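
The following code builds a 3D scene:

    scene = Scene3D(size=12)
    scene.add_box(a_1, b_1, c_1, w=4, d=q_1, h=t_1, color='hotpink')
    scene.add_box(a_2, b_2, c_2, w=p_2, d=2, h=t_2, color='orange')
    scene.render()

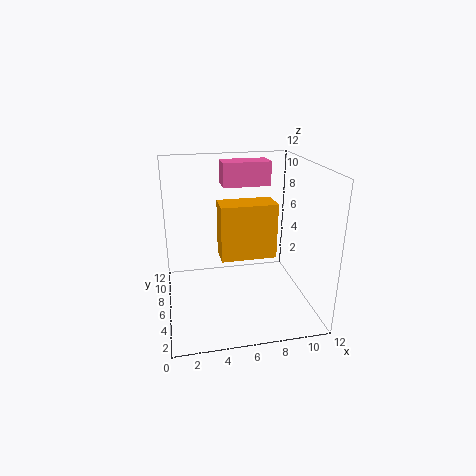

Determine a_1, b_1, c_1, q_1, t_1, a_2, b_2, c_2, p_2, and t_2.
a_1 = 5; b_1 = 7; c_1 = 10; q_1 = 2; t_1 = 2; a_2 = 4; b_2 = 2; c_2 = 6; p_2 = 4; t_2 = 4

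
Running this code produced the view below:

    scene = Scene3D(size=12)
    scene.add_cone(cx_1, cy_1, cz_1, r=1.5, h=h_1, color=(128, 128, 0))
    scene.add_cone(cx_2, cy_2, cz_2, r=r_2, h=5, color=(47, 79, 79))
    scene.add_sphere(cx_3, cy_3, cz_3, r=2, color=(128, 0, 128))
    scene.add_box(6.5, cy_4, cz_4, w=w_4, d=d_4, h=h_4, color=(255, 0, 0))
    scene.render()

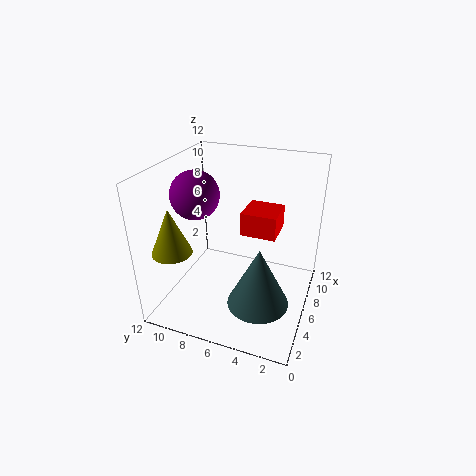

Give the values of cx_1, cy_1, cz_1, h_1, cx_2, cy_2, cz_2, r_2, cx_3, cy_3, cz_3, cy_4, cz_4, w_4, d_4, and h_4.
cx_1 = 1.5, cy_1 = 9.5, cz_1 = 6.5, h_1 = 3.5, cx_2 = 4, cy_2 = 3.5, cz_2 = 1.5, r_2 = 2.5, cx_3 = 5.5, cy_3 = 9.5, cz_3 = 9.5, cy_4 = 3, cz_4 = 6, w_4 = 3, d_4 = 3, h_4 = 2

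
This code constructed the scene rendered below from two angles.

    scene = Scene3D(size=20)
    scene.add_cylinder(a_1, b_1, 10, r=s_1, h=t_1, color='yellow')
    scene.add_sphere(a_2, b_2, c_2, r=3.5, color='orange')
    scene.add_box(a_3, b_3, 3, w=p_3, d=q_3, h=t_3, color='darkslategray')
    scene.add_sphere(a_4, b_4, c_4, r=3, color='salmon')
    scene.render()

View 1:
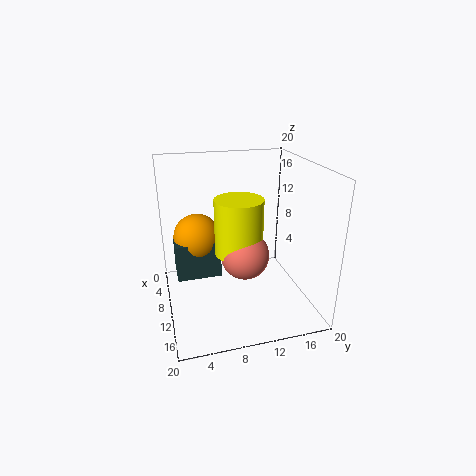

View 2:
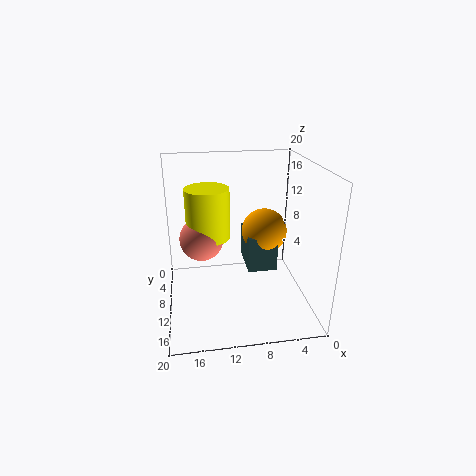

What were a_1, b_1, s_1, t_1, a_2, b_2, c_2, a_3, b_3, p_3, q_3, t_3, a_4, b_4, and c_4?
a_1 = 14, b_1 = 9, s_1 = 3, t_1 = 7, a_2 = 5, b_2 = 5, c_2 = 8.5, a_3 = 3.5, b_3 = 1.5, p_3 = 4.5, q_3 = 6.5, t_3 = 5.5, a_4 = 15, b_4 = 9.5, c_4 = 10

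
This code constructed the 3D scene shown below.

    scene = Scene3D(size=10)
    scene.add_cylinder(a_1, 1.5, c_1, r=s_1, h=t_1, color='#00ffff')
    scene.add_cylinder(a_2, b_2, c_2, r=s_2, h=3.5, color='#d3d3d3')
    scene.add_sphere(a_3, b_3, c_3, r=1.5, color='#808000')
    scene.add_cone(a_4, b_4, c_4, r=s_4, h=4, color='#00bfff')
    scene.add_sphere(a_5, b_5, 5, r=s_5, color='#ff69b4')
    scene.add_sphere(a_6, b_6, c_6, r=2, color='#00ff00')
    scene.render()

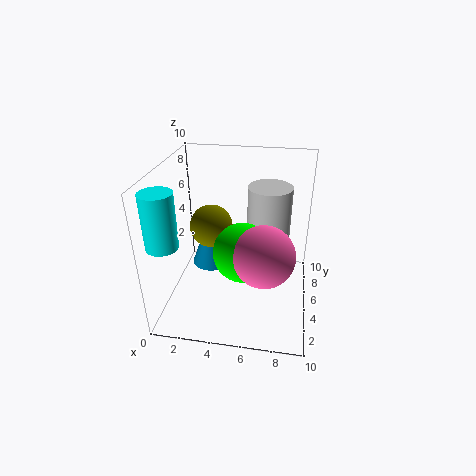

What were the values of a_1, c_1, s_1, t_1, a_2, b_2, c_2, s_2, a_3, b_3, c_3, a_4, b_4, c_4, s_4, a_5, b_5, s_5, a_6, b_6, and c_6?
a_1 = 1; c_1 = 6; s_1 = 1; t_1 = 3.5; a_2 = 7; b_2 = 6; c_2 = 5; s_2 = 1.5; a_3 = 3; b_3 = 5.5; c_3 = 5.5; a_4 = 2.5; b_4 = 7; c_4 = 1.5; s_4 = 1.5; a_5 = 7; b_5 = 3; s_5 = 2; a_6 = 5.5; b_6 = 4; c_6 = 4.5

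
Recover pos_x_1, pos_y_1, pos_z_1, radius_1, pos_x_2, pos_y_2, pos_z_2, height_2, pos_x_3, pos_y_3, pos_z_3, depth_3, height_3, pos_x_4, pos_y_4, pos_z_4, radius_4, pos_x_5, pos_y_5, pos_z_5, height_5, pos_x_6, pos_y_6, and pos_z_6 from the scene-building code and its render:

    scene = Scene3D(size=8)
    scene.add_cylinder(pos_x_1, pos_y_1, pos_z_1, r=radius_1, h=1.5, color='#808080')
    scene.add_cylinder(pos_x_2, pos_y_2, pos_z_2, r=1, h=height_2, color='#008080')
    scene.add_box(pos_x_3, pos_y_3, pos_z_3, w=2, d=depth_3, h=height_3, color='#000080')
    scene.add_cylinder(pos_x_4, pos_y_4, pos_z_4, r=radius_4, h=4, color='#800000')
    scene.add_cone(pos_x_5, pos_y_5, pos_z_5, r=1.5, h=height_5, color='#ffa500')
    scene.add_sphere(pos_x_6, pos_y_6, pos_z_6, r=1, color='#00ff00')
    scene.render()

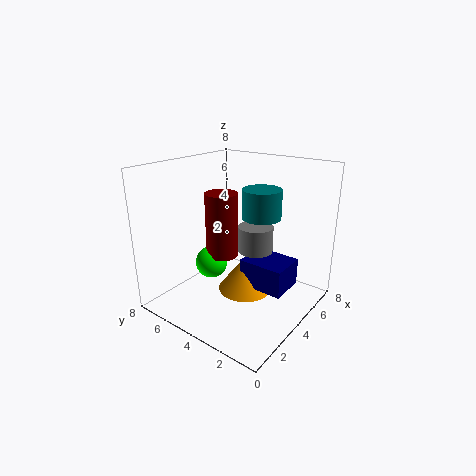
pos_x_1 = 5
pos_y_1 = 3.5
pos_z_1 = 3
radius_1 = 1
pos_x_2 = 4
pos_y_2 = 2.5
pos_z_2 = 5.5
height_2 = 1.5
pos_x_3 = 3.5
pos_y_3 = 1
pos_z_3 = 1.5
depth_3 = 2.5
height_3 = 1.5
pos_x_4 = 5
pos_y_4 = 6
pos_z_4 = 2
radius_4 = 1
pos_x_5 = 4
pos_y_5 = 3.5
pos_z_5 = 1
height_5 = 2
pos_x_6 = 4.5
pos_y_6 = 6.5
pos_z_6 = 1.5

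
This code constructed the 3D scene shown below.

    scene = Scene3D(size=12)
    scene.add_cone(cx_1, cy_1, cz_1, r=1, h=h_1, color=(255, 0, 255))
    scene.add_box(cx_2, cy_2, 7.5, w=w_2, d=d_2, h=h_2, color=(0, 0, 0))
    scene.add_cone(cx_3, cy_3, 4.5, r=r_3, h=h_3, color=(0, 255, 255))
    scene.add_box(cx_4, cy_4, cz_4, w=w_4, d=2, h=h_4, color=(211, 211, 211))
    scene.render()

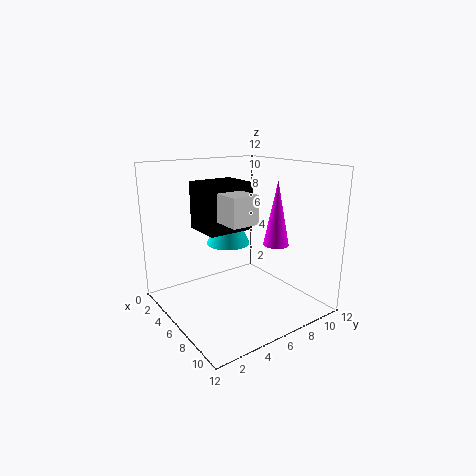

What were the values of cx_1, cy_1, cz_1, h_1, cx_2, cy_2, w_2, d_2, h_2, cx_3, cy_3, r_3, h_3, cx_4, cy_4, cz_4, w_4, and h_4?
cx_1 = 9; cy_1 = 7.5; cz_1 = 6; h_1 = 5; cx_2 = 5.5; cy_2 = 2; w_2 = 3; d_2 = 3.5; h_2 = 3.5; cx_3 = 3; cy_3 = 7; r_3 = 2; h_3 = 4.5; cx_4 = 7.5; cy_4 = 2.5; cz_4 = 8.5; w_4 = 3; h_4 = 2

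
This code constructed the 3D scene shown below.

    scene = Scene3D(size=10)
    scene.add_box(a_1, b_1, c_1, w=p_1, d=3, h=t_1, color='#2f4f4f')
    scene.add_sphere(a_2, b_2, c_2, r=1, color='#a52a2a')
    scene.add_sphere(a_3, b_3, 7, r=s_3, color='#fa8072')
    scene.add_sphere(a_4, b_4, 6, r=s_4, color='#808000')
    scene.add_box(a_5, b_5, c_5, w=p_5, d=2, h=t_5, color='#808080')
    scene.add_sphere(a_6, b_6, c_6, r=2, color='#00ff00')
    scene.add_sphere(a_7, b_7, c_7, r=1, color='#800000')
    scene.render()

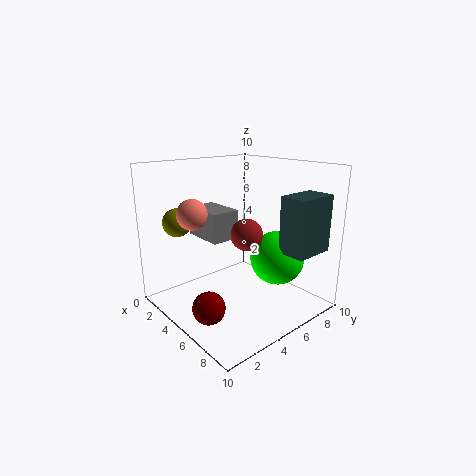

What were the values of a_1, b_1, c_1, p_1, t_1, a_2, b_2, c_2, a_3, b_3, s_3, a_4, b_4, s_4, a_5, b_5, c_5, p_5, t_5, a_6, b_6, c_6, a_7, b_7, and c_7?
a_1 = 7; b_1 = 7; c_1 = 4; p_1 = 2; t_1 = 4; a_2 = 7; b_2 = 4; c_2 = 6; a_3 = 4; b_3 = 2; s_3 = 1; a_4 = 2; b_4 = 2; s_4 = 1; a_5 = 2; b_5 = 3; c_5 = 5; p_5 = 3; t_5 = 2; a_6 = 6; b_6 = 8; c_6 = 3; a_7 = 7; b_7 = 1; c_7 = 2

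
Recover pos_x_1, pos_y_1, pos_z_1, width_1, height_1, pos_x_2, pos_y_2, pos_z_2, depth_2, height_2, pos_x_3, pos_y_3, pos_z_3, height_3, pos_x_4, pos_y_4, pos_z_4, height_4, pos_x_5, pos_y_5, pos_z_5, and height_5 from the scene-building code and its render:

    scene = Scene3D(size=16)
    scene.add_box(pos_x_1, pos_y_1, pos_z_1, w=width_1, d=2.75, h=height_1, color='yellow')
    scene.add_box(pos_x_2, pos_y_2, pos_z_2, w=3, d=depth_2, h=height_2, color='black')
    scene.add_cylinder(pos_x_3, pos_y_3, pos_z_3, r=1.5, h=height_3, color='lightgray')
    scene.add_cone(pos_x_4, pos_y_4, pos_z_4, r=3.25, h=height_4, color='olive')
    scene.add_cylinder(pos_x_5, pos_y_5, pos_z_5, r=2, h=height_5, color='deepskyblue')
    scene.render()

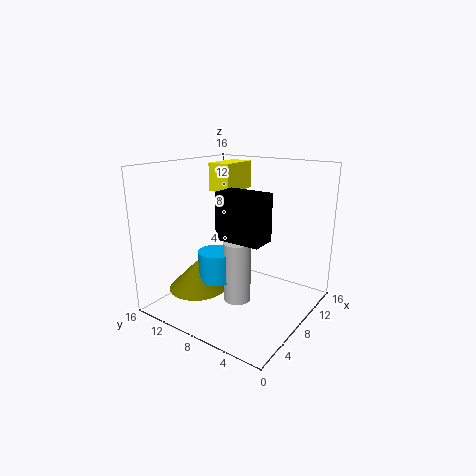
pos_x_1 = 9.25
pos_y_1 = 10.25
pos_z_1 = 12.5
width_1 = 4.75
height_1 = 3.25
pos_x_2 = 6.25
pos_y_2 = 4.5
pos_z_2 = 8
depth_2 = 5.25
height_2 = 5.25
pos_x_3 = 6.75
pos_y_3 = 7.25
pos_z_3 = 1.25
height_3 = 6.75
pos_x_4 = 5
pos_y_4 = 11.5
pos_z_4 = 2.25
height_4 = 3.25
pos_x_5 = 6
pos_y_5 = 9.5
pos_z_5 = 3.5
height_5 = 3.25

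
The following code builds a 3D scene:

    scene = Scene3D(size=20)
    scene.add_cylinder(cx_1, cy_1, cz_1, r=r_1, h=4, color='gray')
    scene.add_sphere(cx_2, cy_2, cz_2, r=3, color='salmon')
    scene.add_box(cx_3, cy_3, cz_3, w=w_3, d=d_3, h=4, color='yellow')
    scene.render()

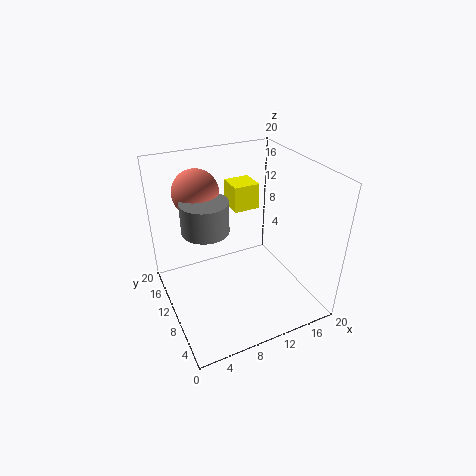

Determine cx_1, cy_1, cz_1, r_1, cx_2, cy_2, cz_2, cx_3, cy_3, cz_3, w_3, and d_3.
cx_1 = 5; cy_1 = 9; cz_1 = 13; r_1 = 3; cx_2 = 5; cy_2 = 12; cz_2 = 17; cx_3 = 12; cy_3 = 15; cz_3 = 11; w_3 = 4; d_3 = 4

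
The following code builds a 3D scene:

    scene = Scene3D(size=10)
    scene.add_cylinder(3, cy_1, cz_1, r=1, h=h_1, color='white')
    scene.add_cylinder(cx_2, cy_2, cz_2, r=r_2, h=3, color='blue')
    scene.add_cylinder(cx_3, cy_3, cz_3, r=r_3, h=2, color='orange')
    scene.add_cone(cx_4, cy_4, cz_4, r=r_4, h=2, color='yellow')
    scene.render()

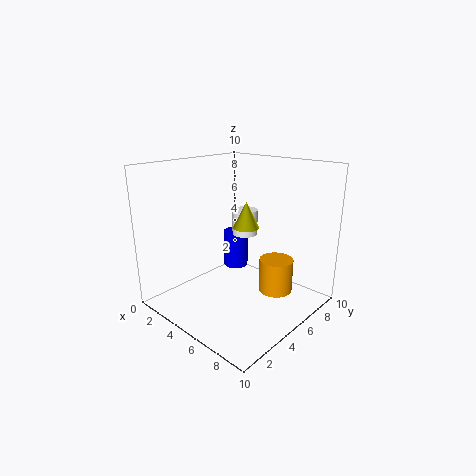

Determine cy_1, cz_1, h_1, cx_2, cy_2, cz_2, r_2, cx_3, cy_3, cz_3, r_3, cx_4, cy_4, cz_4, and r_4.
cy_1 = 8; cz_1 = 4; h_1 = 2; cx_2 = 2; cy_2 = 8; cz_2 = 1; r_2 = 1; cx_3 = 9; cy_3 = 4; cz_3 = 3; r_3 = 1; cx_4 = 4; cy_4 = 7; cz_4 = 5; r_4 = 1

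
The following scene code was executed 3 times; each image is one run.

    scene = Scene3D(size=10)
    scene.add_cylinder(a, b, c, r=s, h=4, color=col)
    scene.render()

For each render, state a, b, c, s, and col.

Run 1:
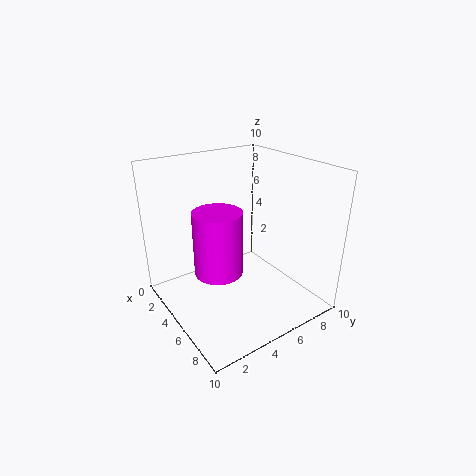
a = 6.5, b = 2.5, c = 4, s = 1.5, col = 'magenta'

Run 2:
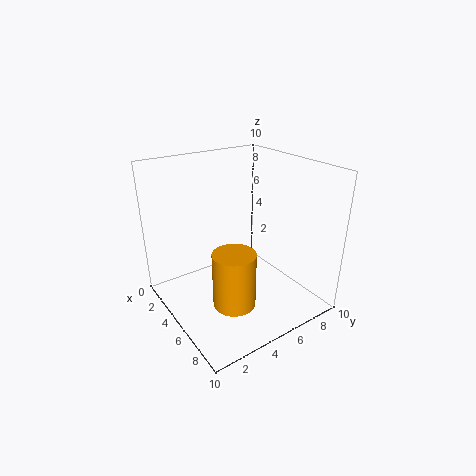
a = 6, b = 4, c = 0.5, s = 1.5, col = 'orange'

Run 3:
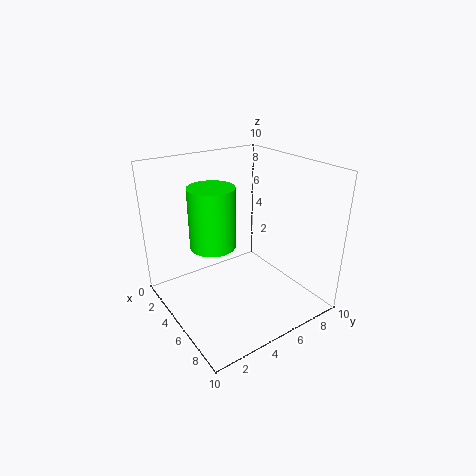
a = 5, b = 3, c = 5, s = 1.5, col = 'lime'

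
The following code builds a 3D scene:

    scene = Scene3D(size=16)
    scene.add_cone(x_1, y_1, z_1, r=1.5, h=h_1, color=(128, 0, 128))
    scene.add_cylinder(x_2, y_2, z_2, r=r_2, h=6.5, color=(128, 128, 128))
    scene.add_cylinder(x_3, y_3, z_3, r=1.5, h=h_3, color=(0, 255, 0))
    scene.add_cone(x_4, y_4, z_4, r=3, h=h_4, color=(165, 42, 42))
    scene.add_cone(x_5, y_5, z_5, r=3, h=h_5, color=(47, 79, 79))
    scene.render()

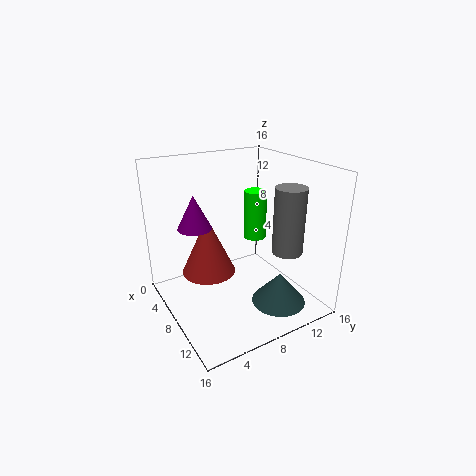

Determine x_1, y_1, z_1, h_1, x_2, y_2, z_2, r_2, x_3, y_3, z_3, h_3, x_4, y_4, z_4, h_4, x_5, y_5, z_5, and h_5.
x_1 = 11.5; y_1 = 1.5; z_1 = 12; h_1 = 3; x_2 = 14; y_2 = 10; z_2 = 8.5; r_2 = 1.5; x_3 = 2.5; y_3 = 14; z_3 = 4.5; h_3 = 6.5; x_4 = 6.5; y_4 = 5; z_4 = 4; h_4 = 6.5; x_5 = 12; y_5 = 11; z_5 = 1; h_5 = 3.5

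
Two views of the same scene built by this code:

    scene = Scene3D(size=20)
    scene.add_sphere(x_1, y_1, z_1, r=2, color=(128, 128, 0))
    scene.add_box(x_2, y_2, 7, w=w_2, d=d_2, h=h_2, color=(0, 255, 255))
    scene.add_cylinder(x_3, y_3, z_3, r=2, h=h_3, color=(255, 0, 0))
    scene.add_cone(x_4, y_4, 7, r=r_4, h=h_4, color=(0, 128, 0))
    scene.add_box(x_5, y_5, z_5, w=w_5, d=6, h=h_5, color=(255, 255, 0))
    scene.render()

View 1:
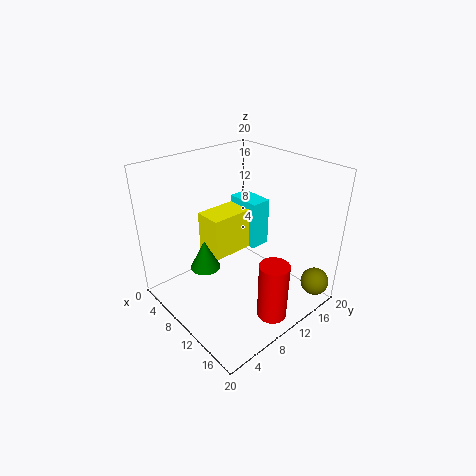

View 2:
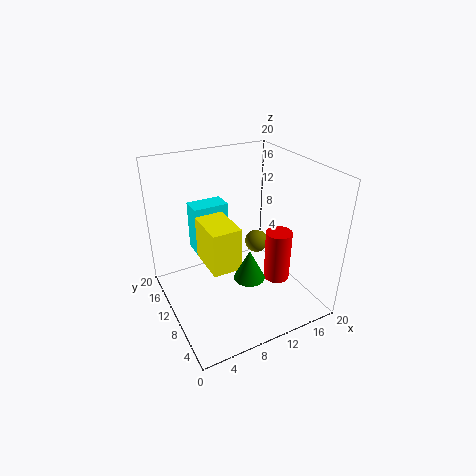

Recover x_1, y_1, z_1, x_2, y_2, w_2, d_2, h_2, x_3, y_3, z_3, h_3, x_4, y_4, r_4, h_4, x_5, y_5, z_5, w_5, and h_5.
x_1 = 18
y_1 = 18
z_1 = 3
x_2 = 5
y_2 = 13
w_2 = 5
d_2 = 3
h_2 = 7
x_3 = 17
y_3 = 10
z_3 = 1
h_3 = 8
x_4 = 9
y_4 = 5
r_4 = 2
h_4 = 4
x_5 = 5
y_5 = 7
z_5 = 7
w_5 = 4
h_5 = 6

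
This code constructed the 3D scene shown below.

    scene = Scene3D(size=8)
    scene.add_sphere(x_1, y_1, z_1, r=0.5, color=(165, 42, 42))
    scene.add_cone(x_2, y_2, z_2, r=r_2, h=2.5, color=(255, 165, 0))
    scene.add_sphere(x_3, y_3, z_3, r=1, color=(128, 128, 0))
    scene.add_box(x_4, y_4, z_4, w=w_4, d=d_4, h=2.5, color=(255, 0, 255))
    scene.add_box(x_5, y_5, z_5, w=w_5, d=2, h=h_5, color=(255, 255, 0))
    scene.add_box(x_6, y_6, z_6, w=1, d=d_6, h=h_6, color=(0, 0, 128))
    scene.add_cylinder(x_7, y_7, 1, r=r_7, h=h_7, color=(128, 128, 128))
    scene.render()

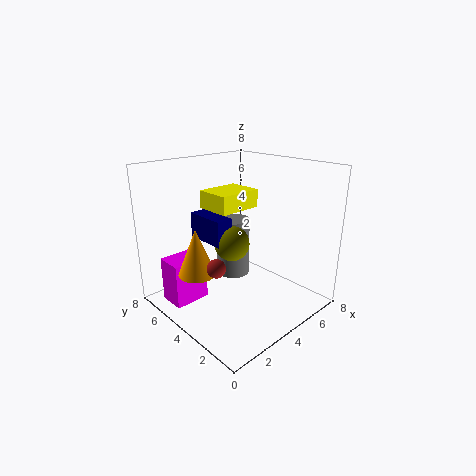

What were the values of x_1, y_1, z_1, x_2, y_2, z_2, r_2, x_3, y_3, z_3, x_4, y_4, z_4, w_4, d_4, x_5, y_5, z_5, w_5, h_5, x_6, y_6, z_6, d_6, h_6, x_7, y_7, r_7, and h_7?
x_1 = 2; y_1 = 3.5; z_1 = 3; x_2 = 1.5; y_2 = 4.5; z_2 = 2.5; r_2 = 1; x_3 = 4; y_3 = 4.5; z_3 = 3.5; x_4 = 0.5; y_4 = 5; z_4 = 0.5; w_4 = 2; d_4 = 1.5; x_5 = 3; y_5 = 4; z_5 = 5.5; w_5 = 2.5; h_5 = 1; x_6 = 3; y_6 = 4.5; z_6 = 3.5; d_6 = 2.5; h_6 = 1.5; x_7 = 5; y_7 = 5.5; r_7 = 1; h_7 = 3.5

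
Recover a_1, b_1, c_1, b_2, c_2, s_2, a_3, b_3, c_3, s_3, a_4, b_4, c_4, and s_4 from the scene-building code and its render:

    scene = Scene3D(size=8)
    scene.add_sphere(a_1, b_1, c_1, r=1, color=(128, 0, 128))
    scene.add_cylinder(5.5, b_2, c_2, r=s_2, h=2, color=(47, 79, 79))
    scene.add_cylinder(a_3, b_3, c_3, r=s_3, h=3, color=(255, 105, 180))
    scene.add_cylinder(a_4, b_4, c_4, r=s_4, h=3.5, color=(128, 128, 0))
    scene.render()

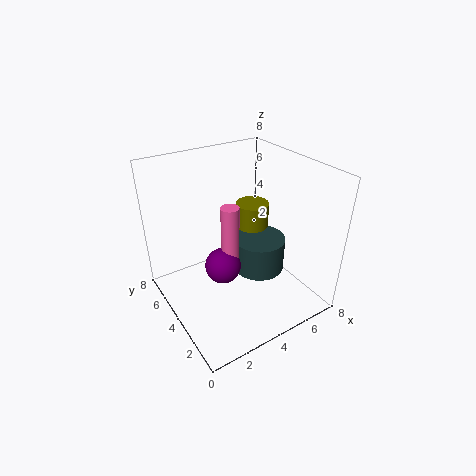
a_1 = 3, b_1 = 4, c_1 = 2.5, b_2 = 4, c_2 = 1.5, s_2 = 1.5, a_3 = 3.5, b_3 = 4, c_3 = 3, s_3 = 0.5, a_4 = 6, b_4 = 5.5, c_4 = 1.5, s_4 = 1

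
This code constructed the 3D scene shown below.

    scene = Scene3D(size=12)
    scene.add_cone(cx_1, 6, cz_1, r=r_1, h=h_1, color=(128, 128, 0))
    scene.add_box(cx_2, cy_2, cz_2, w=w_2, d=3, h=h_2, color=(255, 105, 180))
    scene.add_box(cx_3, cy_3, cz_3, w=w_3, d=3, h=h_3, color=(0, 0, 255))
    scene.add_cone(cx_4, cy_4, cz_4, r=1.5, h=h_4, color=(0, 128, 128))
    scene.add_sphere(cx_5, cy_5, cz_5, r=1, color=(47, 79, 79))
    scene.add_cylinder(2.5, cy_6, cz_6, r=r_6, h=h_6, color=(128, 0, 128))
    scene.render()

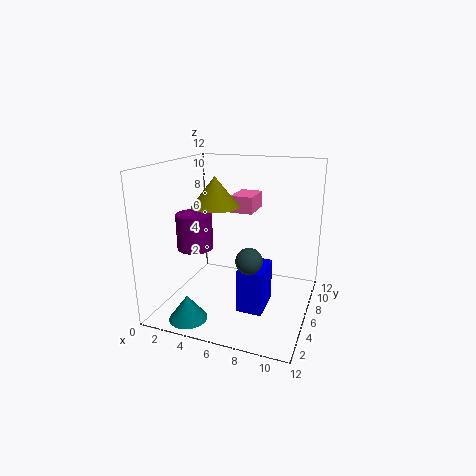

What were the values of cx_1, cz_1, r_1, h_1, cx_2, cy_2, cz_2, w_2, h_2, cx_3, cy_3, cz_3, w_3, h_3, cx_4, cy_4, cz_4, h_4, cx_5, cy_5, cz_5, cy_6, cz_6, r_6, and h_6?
cx_1 = 4; cz_1 = 8.5; r_1 = 2; h_1 = 2.5; cx_2 = 4.5; cy_2 = 8; cz_2 = 7.5; w_2 = 2; h_2 = 1.5; cx_3 = 7; cy_3 = 3; cz_3 = 1; w_3 = 2; h_3 = 3.5; cx_4 = 3.5; cy_4 = 1.5; cz_4 = 0.5; h_4 = 2; cx_5 = 8; cy_5 = 3; cz_5 = 5.5; cy_6 = 5; cz_6 = 5; r_6 = 1.5; h_6 = 3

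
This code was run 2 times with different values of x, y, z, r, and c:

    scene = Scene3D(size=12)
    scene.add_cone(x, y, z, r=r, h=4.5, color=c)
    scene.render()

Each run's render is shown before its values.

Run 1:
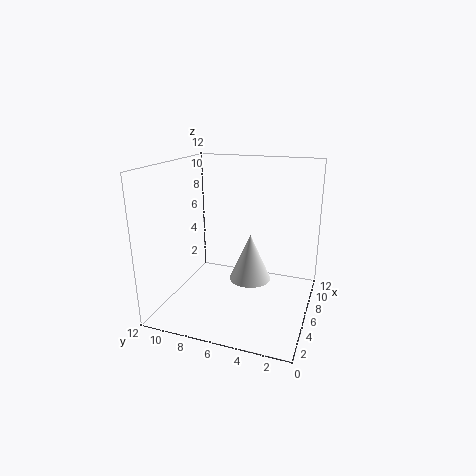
x = 9.5
y = 6
z = 0.5
r = 2
c = 'white'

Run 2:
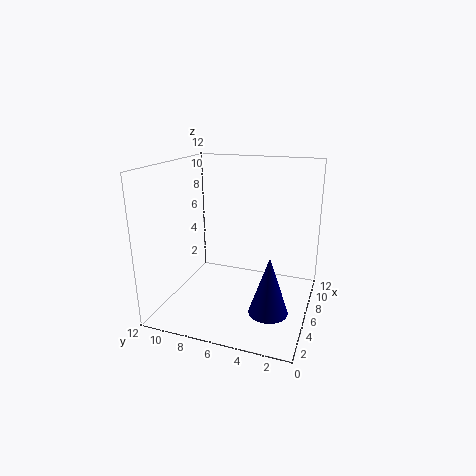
x = 3
y = 2.5
z = 1.5
r = 1.5
c = 'navy'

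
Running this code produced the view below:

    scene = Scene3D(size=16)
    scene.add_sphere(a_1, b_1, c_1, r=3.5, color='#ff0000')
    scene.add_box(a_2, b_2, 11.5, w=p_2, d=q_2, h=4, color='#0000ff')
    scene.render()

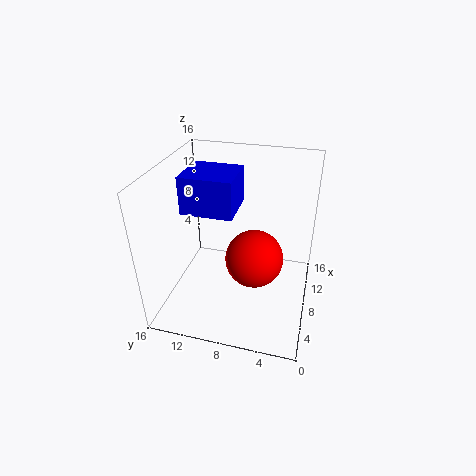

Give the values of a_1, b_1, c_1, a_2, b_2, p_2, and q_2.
a_1 = 10; b_1 = 6.5; c_1 = 4; a_2 = 5.5; b_2 = 8; p_2 = 5; q_2 = 5.5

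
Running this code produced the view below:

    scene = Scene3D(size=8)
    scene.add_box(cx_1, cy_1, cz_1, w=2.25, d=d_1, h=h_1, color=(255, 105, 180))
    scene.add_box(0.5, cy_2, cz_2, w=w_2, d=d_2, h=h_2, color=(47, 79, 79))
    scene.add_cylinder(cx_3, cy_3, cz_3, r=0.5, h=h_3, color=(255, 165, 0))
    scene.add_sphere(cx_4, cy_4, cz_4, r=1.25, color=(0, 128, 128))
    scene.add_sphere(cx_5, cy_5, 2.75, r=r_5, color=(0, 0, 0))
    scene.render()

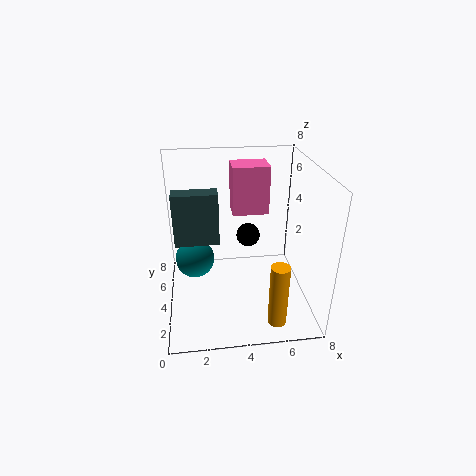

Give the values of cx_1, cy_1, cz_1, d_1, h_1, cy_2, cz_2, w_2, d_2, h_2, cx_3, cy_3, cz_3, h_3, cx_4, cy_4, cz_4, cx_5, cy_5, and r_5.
cx_1 = 4, cy_1 = 6.25, cz_1 = 4.25, d_1 = 1.75, h_1 = 3, cy_2 = 4.25, cz_2 = 3.5, w_2 = 2.5, d_2 = 1, h_2 = 3, cx_3 = 5.75, cy_3 = 1.25, cz_3 = 0.25, h_3 = 3.5, cx_4 = 1.5, cy_4 = 6.5, cz_4 = 1.25, cx_5 = 5, cy_5 = 6.5, r_5 = 0.75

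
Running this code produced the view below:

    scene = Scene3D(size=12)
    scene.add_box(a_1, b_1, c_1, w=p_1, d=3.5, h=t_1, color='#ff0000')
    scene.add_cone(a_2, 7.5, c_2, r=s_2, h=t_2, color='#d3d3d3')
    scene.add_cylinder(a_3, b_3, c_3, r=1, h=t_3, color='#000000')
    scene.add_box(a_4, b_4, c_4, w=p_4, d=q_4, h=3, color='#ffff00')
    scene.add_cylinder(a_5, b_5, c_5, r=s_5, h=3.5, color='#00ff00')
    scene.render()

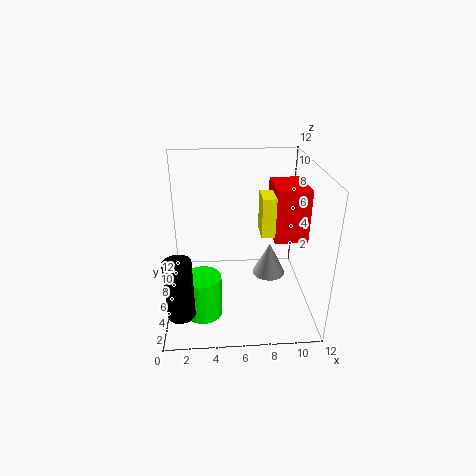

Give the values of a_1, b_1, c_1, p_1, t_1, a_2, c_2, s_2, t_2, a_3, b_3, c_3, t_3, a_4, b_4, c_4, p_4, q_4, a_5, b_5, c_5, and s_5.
a_1 = 8.5; b_1 = 3; c_1 = 7; p_1 = 2.5; t_1 = 4; a_2 = 9; c_2 = 1.5; s_2 = 1.5; t_2 = 3; a_3 = 1.5; b_3 = 1; c_3 = 2.5; t_3 = 4.5; a_4 = 7.5; b_4 = 3; c_4 = 7.5; p_4 = 2; q_4 = 2; a_5 = 3; b_5 = 3.5; c_5 = 0.5; s_5 = 1.5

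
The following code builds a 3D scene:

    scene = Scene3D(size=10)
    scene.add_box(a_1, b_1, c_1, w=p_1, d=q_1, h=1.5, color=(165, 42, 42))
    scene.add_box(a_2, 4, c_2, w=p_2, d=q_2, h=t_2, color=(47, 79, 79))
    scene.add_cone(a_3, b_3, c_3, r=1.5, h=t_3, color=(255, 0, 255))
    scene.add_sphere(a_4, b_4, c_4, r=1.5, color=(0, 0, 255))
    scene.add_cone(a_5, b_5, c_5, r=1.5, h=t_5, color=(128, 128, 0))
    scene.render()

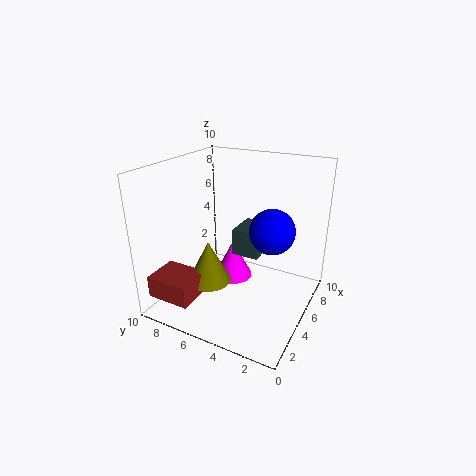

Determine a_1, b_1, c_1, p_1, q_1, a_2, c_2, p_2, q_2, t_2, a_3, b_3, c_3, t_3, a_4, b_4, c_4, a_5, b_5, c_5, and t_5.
a_1 = 0.5
b_1 = 6.5
c_1 = 1.5
p_1 = 2.5
q_1 = 3
a_2 = 6
c_2 = 3
p_2 = 2.5
q_2 = 2
t_2 = 2
a_3 = 7
b_3 = 6.5
c_3 = 0.5
t_3 = 3
a_4 = 5
b_4 = 2.5
c_4 = 6
a_5 = 3.5
b_5 = 6.5
c_5 = 2
t_5 = 3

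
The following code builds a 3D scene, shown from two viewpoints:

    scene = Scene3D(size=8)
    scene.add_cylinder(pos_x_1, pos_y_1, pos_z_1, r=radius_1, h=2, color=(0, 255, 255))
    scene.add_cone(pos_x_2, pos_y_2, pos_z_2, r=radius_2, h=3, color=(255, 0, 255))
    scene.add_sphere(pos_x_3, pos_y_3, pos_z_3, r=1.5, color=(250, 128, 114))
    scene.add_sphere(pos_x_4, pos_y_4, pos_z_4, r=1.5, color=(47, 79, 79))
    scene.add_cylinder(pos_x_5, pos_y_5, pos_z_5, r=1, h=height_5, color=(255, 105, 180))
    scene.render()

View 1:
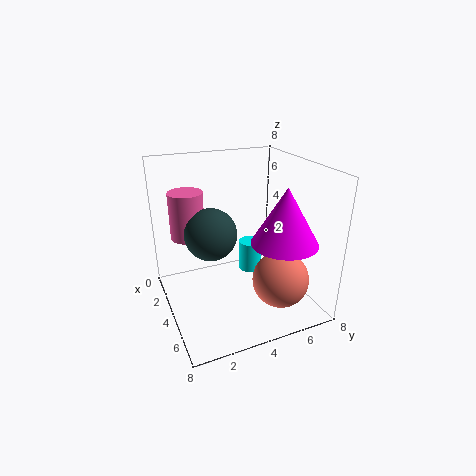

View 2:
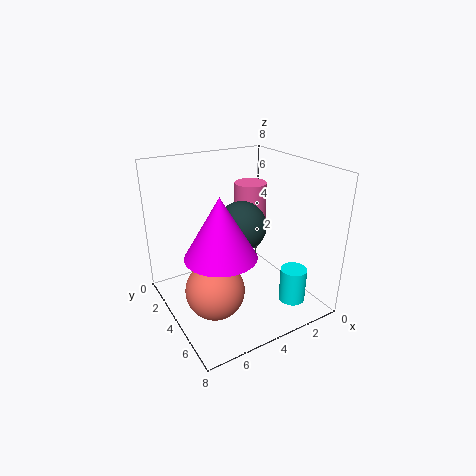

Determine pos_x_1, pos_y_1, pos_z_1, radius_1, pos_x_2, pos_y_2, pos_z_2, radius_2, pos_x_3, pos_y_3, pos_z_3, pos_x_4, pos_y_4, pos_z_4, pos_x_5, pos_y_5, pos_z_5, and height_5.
pos_x_1 = 1.5
pos_y_1 = 6
pos_z_1 = 0.25
radius_1 = 0.75
pos_x_2 = 6
pos_y_2 = 5.75
pos_z_2 = 4.25
radius_2 = 1.75
pos_x_3 = 6.25
pos_y_3 = 5.5
pos_z_3 = 2.25
pos_x_4 = 3
pos_y_4 = 2.75
pos_z_4 = 4
pos_x_5 = 1.75
pos_y_5 = 1.75
pos_z_5 = 3.5
height_5 = 2.75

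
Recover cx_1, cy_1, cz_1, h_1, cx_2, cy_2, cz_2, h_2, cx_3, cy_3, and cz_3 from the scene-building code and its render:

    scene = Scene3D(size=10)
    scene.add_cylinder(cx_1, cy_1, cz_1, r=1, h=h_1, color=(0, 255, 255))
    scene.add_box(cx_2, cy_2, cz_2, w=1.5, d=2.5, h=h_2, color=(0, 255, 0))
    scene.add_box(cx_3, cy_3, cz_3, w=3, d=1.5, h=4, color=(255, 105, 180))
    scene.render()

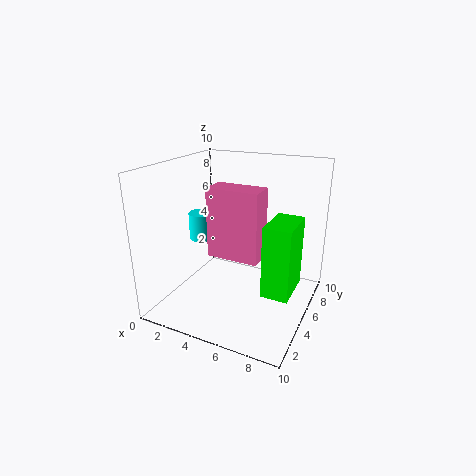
cx_1 = 1.5, cy_1 = 6, cz_1 = 4, h_1 = 2, cx_2 = 8.5, cy_2 = 0.5, cz_2 = 4, h_2 = 4, cx_3 = 5, cy_3 = 1, cz_3 = 5.5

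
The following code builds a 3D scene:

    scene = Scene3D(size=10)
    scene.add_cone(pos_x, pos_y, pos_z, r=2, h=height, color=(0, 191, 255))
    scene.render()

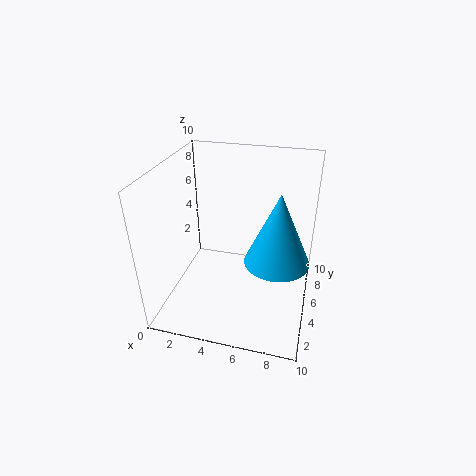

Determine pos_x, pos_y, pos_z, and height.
pos_x = 8; pos_y = 3; pos_z = 5; height = 4.5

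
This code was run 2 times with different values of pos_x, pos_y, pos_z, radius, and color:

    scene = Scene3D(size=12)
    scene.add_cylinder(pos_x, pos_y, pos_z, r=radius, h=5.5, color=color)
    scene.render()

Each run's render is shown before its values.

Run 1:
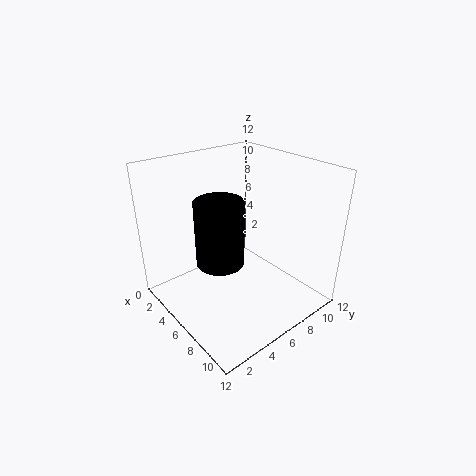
pos_x = 5.5, pos_y = 4.5, pos_z = 4, radius = 2, color = 'black'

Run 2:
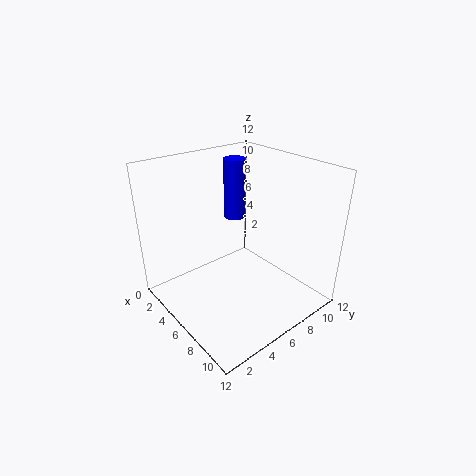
pos_x = 2.5, pos_y = 8.5, pos_z = 6, radius = 1, color = 'blue'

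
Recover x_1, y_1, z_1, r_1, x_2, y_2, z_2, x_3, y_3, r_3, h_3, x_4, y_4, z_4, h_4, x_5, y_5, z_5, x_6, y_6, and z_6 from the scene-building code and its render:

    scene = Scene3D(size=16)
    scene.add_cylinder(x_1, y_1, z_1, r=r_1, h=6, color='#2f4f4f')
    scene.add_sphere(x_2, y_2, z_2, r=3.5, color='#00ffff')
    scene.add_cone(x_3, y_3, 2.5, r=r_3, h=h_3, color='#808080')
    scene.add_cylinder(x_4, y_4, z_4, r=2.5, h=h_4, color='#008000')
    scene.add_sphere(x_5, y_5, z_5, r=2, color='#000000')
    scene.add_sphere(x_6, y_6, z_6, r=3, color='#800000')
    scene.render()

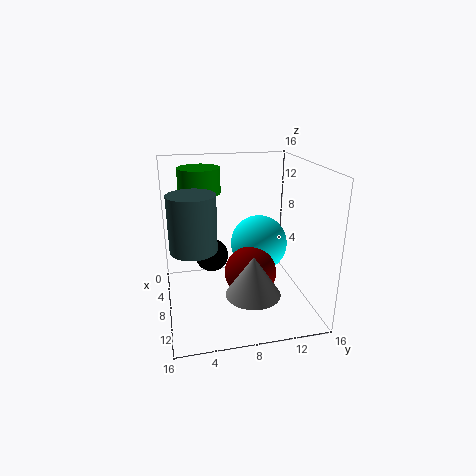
x_1 = 9
y_1 = 3
z_1 = 7.5
r_1 = 2.5
x_2 = 4.5
y_2 = 11.5
z_2 = 5.5
x_3 = 11
y_3 = 9
r_3 = 3
h_3 = 4.5
x_4 = 3
y_4 = 4.5
z_4 = 12
h_4 = 3
x_5 = 4.5
y_5 = 5.5
z_5 = 4.5
x_6 = 8
y_6 = 9.5
z_6 = 3.5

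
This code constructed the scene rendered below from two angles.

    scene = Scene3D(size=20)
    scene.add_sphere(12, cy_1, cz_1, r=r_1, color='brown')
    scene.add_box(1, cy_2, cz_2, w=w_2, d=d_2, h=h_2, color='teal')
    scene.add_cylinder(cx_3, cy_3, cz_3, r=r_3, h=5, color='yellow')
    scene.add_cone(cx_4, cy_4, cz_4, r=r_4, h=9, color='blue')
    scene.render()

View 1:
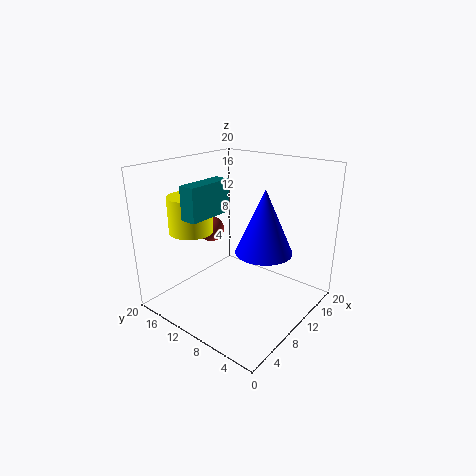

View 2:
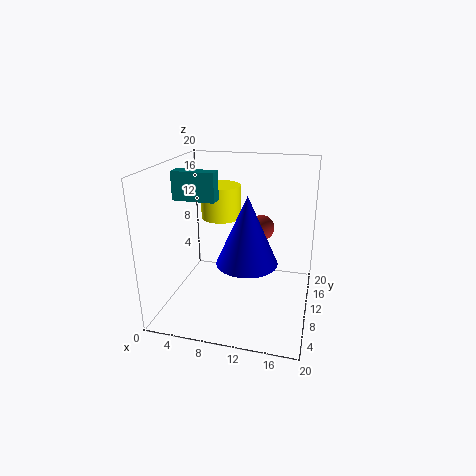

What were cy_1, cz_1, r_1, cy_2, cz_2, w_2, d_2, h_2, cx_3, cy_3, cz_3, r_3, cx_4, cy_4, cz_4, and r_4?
cy_1 = 17; cz_1 = 9; r_1 = 2; cy_2 = 9; cz_2 = 15; w_2 = 6; d_2 = 2; h_2 = 4; cx_3 = 6; cy_3 = 15; cz_3 = 11; r_3 = 3; cx_4 = 12; cy_4 = 7; cz_4 = 8; r_4 = 4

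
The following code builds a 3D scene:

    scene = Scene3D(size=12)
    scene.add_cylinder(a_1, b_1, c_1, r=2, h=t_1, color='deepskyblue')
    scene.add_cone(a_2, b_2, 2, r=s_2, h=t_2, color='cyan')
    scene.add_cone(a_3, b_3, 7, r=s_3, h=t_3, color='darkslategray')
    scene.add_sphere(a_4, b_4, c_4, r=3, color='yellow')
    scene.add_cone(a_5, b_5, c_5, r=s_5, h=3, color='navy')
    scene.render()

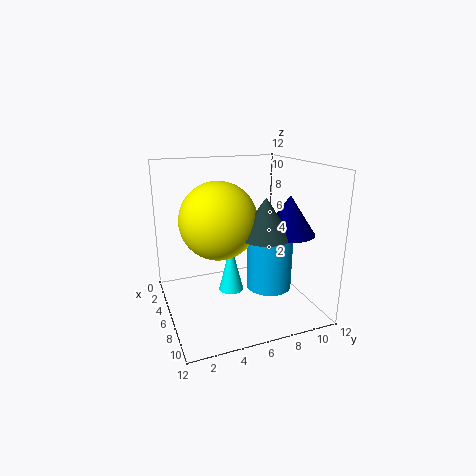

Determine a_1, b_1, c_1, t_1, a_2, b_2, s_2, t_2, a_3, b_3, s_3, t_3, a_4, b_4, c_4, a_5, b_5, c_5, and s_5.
a_1 = 6; b_1 = 9; c_1 = 1; t_1 = 6; a_2 = 7; b_2 = 5; s_2 = 1; t_2 = 4; a_3 = 9; b_3 = 7; s_3 = 2; t_3 = 3; a_4 = 7; b_4 = 4; c_4 = 8; a_5 = 9; b_5 = 9; c_5 = 7; s_5 = 2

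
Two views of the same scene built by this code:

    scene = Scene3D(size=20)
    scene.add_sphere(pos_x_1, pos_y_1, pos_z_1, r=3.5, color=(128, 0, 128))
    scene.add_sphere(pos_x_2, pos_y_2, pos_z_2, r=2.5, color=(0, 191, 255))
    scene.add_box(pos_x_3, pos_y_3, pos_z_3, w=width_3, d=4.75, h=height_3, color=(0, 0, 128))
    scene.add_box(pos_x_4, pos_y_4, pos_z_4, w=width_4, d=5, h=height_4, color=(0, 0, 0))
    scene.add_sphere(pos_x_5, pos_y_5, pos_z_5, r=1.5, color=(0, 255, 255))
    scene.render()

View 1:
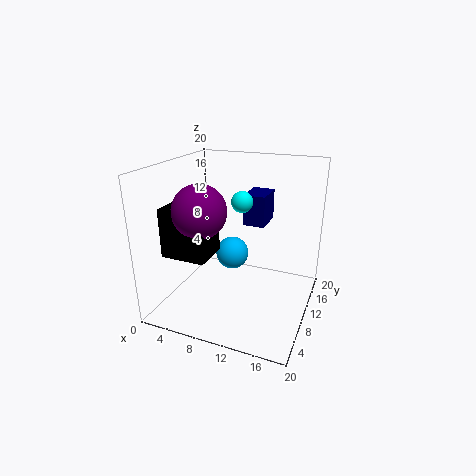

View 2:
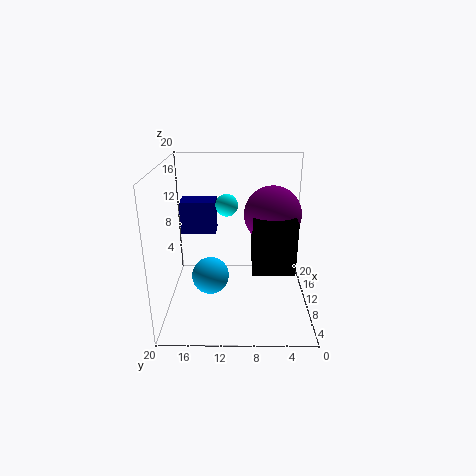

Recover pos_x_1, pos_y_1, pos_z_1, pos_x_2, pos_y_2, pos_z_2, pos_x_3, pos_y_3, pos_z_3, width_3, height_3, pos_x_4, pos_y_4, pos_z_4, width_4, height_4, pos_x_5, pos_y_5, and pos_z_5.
pos_x_1 = 6.5
pos_y_1 = 5.75
pos_z_1 = 14.75
pos_x_2 = 7.5
pos_y_2 = 13.75
pos_z_2 = 5.5
pos_x_3 = 9.5
pos_y_3 = 13
pos_z_3 = 10.75
width_3 = 3.25
height_3 = 4.5
pos_x_4 = 2
pos_y_4 = 3.25
pos_z_4 = 8.75
width_4 = 6
height_4 = 6.5
pos_x_5 = 10
pos_y_5 = 11.5
pos_z_5 = 14.75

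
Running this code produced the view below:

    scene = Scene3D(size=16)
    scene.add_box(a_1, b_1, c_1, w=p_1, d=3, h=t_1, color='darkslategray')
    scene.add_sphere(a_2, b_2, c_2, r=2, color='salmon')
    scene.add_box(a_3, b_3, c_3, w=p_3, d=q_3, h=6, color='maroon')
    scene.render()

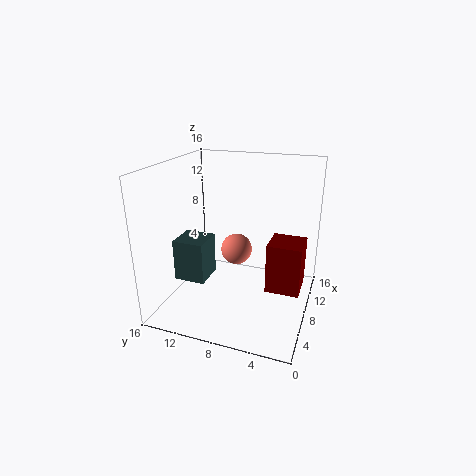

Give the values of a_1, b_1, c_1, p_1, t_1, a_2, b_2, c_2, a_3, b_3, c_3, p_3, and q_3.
a_1 = 1; b_1 = 9; c_1 = 6; p_1 = 3; t_1 = 4; a_2 = 13; b_2 = 10; c_2 = 4; a_3 = 9; b_3 = 1; c_3 = 1; p_3 = 4; q_3 = 4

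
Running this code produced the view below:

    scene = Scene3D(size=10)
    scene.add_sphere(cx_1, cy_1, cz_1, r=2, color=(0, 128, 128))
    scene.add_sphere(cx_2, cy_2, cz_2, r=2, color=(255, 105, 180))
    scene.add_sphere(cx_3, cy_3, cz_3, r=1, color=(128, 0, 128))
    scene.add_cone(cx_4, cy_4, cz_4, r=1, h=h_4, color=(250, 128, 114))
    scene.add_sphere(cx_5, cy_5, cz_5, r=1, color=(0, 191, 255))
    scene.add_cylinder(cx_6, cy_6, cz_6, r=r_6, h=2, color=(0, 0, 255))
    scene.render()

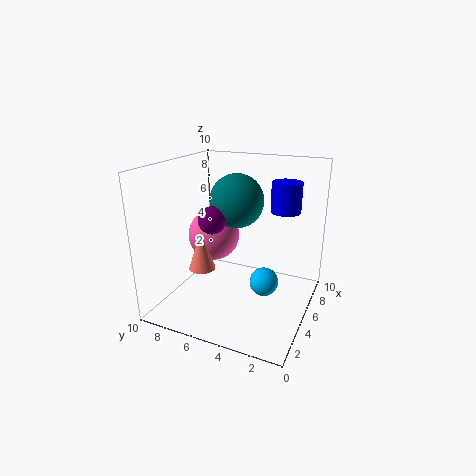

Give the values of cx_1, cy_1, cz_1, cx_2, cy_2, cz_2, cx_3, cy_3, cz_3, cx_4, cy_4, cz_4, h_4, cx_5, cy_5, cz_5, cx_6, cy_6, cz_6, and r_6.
cx_1 = 7
cy_1 = 6
cz_1 = 7
cx_2 = 7
cy_2 = 8
cz_2 = 4
cx_3 = 5
cy_3 = 7
cz_3 = 6
cx_4 = 5
cy_4 = 8
cz_4 = 2
h_4 = 3
cx_5 = 5
cy_5 = 3
cz_5 = 2
cx_6 = 6
cy_6 = 2
cz_6 = 7
r_6 = 1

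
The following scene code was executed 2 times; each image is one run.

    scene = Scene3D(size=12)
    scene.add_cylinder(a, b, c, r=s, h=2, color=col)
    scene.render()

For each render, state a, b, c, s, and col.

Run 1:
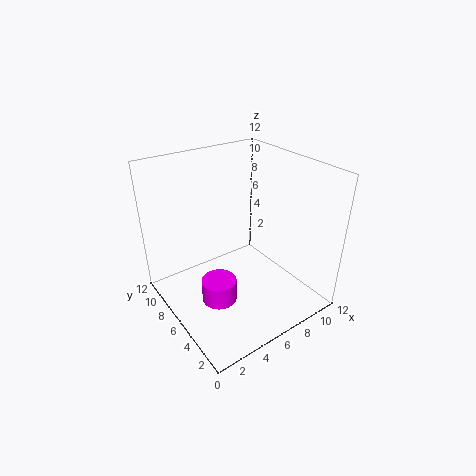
a = 4
b = 6
c = 0.5
s = 1.5
col = 'magenta'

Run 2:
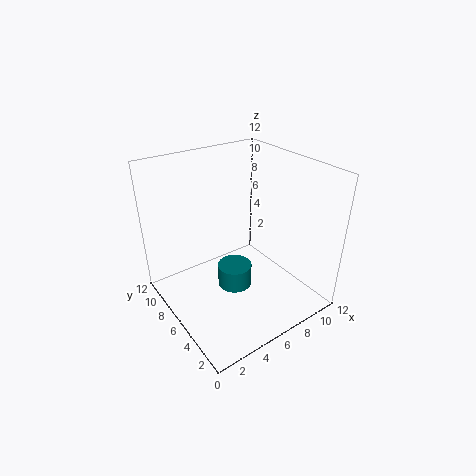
a = 6
b = 6.5
c = 1
s = 1.5
col = 'teal'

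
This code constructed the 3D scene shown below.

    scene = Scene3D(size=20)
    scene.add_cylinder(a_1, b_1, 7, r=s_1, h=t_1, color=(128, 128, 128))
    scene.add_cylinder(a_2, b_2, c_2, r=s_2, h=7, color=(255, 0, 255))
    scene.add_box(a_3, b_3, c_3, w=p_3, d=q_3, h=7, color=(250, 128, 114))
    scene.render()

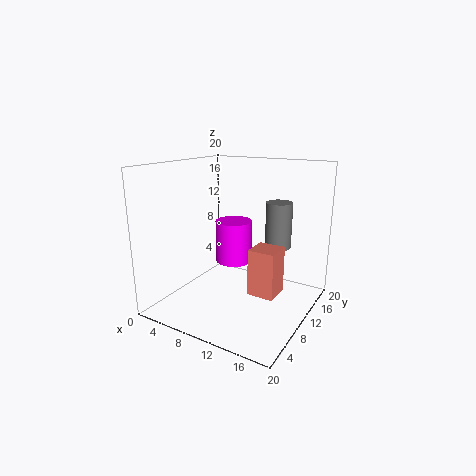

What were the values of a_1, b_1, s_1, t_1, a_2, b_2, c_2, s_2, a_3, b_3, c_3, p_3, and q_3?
a_1 = 13
b_1 = 17
s_1 = 2
t_1 = 7
a_2 = 5
b_2 = 17
c_2 = 3
s_2 = 3
a_3 = 11
b_3 = 11
c_3 = 1
p_3 = 4
q_3 = 4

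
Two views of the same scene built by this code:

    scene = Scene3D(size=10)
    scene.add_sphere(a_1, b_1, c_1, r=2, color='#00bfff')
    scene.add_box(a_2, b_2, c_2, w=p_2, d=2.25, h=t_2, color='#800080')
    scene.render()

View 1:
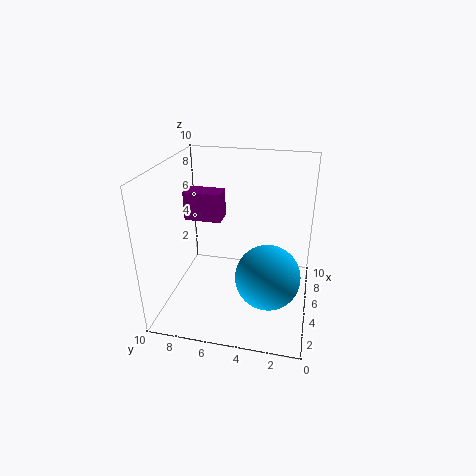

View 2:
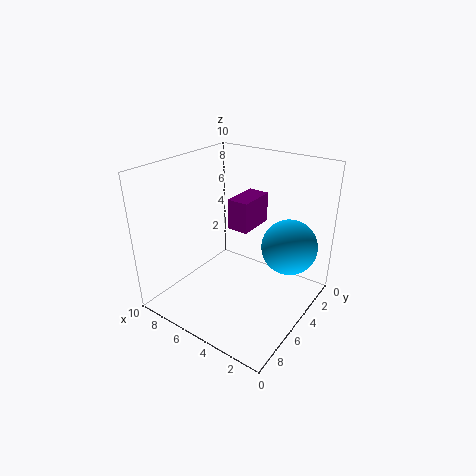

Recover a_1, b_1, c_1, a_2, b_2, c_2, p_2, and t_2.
a_1 = 2.25; b_1 = 2.5; c_1 = 4; a_2 = 2.5; b_2 = 5.5; c_2 = 7.25; p_2 = 1.25; t_2 = 1.75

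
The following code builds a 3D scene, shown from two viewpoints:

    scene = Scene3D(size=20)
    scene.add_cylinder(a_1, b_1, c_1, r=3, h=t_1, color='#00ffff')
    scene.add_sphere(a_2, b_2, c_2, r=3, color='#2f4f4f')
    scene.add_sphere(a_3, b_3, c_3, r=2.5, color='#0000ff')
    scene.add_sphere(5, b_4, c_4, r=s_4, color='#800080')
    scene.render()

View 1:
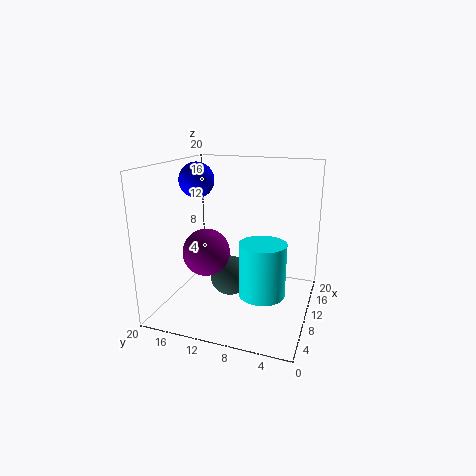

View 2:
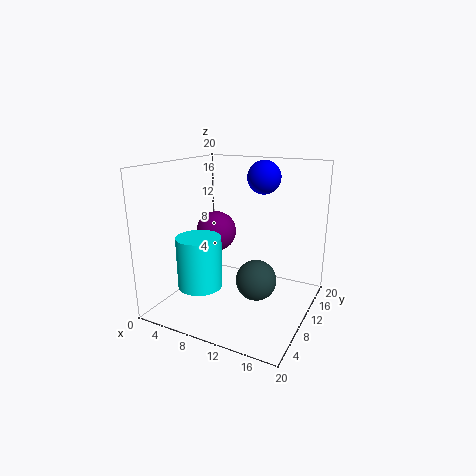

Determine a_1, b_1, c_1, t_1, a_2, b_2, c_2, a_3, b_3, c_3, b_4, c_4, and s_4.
a_1 = 6.5; b_1 = 5.5; c_1 = 4; t_1 = 7; a_2 = 12; b_2 = 12; c_2 = 3; a_3 = 11; b_3 = 16.5; c_3 = 17.5; b_4 = 12.5; c_4 = 9.5; s_4 = 3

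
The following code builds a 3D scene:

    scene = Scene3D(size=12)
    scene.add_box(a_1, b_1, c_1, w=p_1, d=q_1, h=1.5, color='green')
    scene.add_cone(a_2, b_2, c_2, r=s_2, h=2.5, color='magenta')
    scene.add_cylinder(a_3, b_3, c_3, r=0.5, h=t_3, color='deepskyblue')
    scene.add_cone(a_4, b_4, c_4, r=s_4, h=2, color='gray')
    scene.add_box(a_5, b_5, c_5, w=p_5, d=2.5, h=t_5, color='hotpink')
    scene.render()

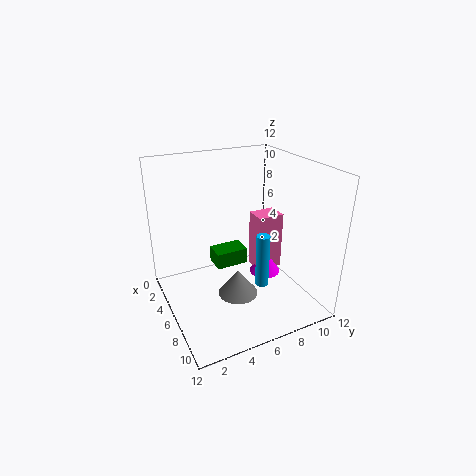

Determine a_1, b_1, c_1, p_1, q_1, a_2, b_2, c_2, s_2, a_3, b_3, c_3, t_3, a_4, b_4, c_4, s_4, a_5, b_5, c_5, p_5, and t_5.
a_1 = 2; b_1 = 5; c_1 = 2; p_1 = 2; q_1 = 3; a_2 = 4; b_2 = 10; c_2 = 0.5; s_2 = 1.5; a_3 = 10; b_3 = 6; c_3 = 4; t_3 = 4; a_4 = 9; b_4 = 4.5; c_4 = 3; s_4 = 1.5; a_5 = 2.5; b_5 = 9; c_5 = 1; p_5 = 2; t_5 = 5.5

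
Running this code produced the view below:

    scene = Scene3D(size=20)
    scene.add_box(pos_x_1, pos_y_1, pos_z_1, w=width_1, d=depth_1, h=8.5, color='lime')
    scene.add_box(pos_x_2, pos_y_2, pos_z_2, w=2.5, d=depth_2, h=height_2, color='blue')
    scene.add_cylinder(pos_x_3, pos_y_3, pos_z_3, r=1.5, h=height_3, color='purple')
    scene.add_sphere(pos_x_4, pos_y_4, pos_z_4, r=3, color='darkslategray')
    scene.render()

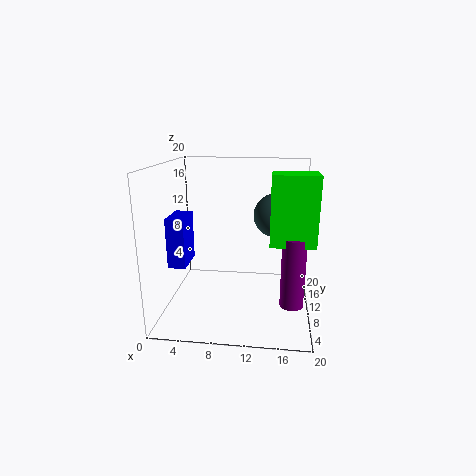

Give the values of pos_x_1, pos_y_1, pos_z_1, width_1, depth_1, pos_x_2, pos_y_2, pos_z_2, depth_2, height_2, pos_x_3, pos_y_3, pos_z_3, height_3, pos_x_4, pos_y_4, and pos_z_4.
pos_x_1 = 14.5; pos_y_1 = 4; pos_z_1 = 11; width_1 = 5.5; depth_1 = 4; pos_x_2 = 0.5; pos_y_2 = 7.5; pos_z_2 = 6; depth_2 = 5; height_2 = 7; pos_x_3 = 17.5; pos_y_3 = 5; pos_z_3 = 3; height_3 = 9; pos_x_4 = 15; pos_y_4 = 11.5; pos_z_4 = 13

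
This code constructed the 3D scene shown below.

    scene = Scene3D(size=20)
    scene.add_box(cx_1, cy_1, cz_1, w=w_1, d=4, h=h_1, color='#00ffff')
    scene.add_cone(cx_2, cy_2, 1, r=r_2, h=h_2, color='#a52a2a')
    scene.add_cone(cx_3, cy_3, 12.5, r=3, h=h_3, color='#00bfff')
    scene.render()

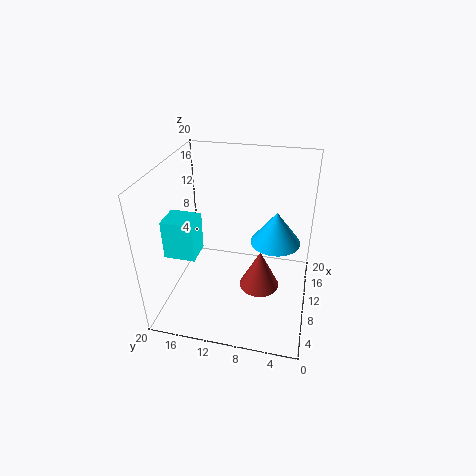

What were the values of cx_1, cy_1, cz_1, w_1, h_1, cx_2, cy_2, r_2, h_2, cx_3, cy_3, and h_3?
cx_1 = 3.5
cy_1 = 14
cz_1 = 10
w_1 = 3.5
h_1 = 5
cx_2 = 11.5
cy_2 = 7
r_2 = 3
h_2 = 6
cx_3 = 6.5
cy_3 = 4.5
h_3 = 4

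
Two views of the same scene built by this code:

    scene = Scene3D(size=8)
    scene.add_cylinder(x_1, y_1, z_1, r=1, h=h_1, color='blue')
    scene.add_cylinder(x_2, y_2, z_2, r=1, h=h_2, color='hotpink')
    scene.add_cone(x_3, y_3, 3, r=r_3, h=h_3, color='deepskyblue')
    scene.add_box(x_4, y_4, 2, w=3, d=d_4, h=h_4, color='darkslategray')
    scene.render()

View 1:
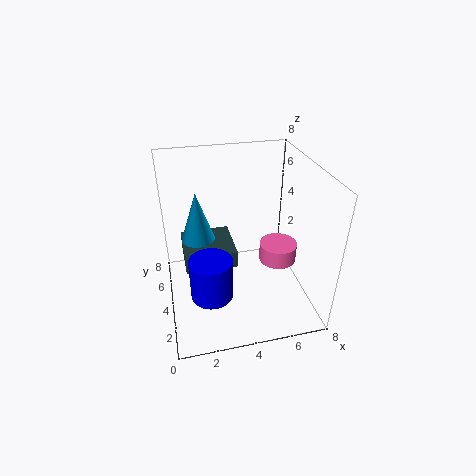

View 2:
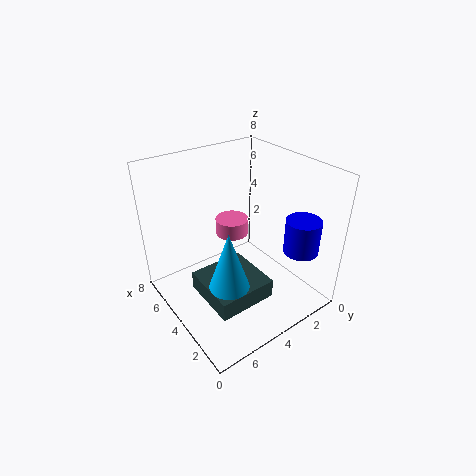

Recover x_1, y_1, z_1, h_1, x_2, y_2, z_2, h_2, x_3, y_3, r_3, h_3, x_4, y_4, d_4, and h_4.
x_1 = 2
y_1 = 1
z_1 = 3
h_1 = 2
x_2 = 6
y_2 = 3
z_2 = 3
h_2 = 1
x_3 = 2
y_3 = 6
r_3 = 1
h_3 = 3
x_4 = 1
y_4 = 4
d_4 = 3
h_4 = 1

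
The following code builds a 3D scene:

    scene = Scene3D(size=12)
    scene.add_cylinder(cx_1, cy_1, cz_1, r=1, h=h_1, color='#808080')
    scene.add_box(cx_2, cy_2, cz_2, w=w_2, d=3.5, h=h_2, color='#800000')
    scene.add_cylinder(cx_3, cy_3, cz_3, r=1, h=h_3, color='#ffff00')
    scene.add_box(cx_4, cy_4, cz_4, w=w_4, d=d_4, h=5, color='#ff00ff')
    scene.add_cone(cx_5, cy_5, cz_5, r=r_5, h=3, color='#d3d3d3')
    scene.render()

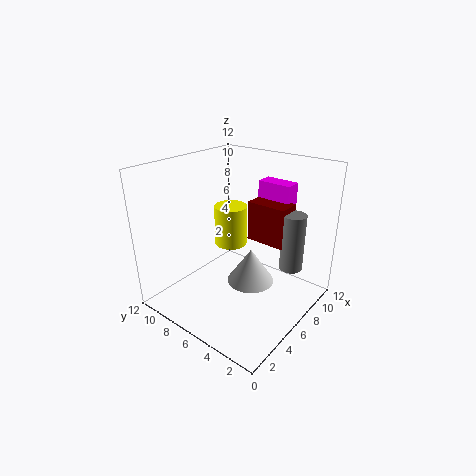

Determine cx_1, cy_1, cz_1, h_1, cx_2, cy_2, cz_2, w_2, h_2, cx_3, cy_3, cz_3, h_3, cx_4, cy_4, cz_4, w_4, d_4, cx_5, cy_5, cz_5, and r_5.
cx_1 = 9, cy_1 = 2.5, cz_1 = 3, h_1 = 5, cx_2 = 8, cy_2 = 3, cz_2 = 5, w_2 = 2, h_2 = 3.5, cx_3 = 1.5, cy_3 = 3, cz_3 = 8.5, h_3 = 2.5, cx_4 = 9.5, cy_4 = 3.5, cz_4 = 5, w_4 = 1.5, d_4 = 3, cx_5 = 6.5, cy_5 = 5, cz_5 = 2, r_5 = 2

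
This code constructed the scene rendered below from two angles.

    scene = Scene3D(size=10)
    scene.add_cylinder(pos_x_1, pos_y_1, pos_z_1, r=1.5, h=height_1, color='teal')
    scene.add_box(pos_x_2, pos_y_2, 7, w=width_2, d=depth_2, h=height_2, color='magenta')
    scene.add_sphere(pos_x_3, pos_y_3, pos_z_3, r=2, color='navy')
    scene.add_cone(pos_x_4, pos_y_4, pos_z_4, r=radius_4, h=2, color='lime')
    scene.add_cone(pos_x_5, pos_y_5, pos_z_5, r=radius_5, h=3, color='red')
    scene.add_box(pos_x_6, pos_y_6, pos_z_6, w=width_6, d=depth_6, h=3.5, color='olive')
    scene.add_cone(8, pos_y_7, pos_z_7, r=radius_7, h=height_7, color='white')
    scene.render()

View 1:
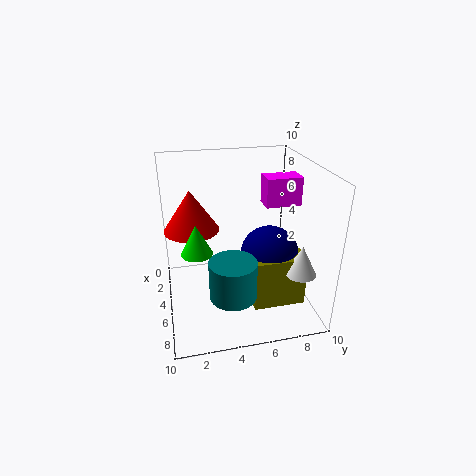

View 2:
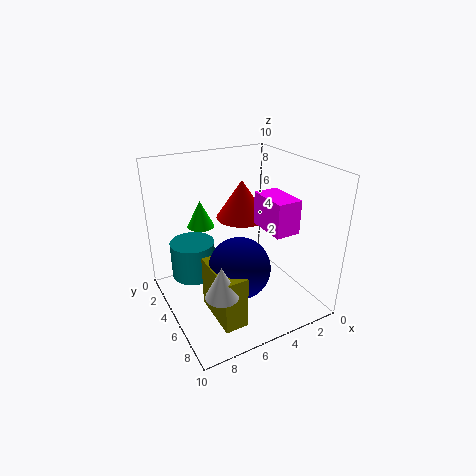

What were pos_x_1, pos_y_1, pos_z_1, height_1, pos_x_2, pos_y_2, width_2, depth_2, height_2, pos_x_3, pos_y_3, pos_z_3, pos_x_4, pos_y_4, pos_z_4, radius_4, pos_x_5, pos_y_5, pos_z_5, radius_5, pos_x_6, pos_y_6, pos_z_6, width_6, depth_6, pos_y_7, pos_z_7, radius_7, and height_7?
pos_x_1 = 8; pos_y_1 = 4; pos_z_1 = 2.5; height_1 = 2.5; pos_x_2 = 3.5; pos_y_2 = 7; width_2 = 1.5; depth_2 = 2.5; height_2 = 2; pos_x_3 = 6; pos_y_3 = 7; pos_z_3 = 4; pos_x_4 = 6.5; pos_y_4 = 2; pos_z_4 = 5; radius_4 = 1; pos_x_5 = 3; pos_y_5 = 2; pos_z_5 = 5; radius_5 = 2; pos_x_6 = 6.5; pos_y_6 = 5.5; pos_z_6 = 1; width_6 = 1.5; depth_6 = 3.5; pos_y_7 = 8.5; pos_z_7 = 3.5; radius_7 = 1; height_7 = 2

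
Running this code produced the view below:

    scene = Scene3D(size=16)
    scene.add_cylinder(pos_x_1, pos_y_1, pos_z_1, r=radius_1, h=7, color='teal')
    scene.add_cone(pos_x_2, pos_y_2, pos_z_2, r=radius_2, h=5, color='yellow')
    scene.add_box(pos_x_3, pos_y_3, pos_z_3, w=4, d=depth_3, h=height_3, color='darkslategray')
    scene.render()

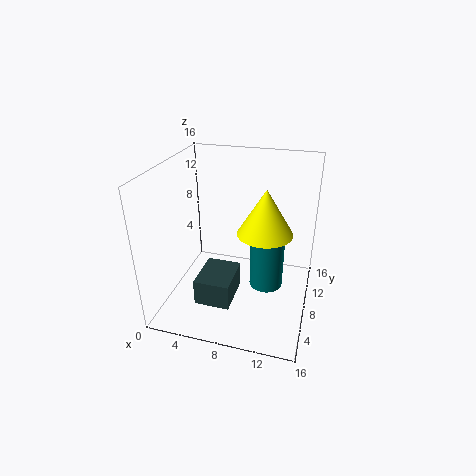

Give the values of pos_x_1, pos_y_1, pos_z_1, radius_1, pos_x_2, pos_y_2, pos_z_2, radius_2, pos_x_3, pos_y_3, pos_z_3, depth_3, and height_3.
pos_x_1 = 11; pos_y_1 = 10; pos_z_1 = 1; radius_1 = 2; pos_x_2 = 11; pos_y_2 = 8; pos_z_2 = 9; radius_2 = 3; pos_x_3 = 4; pos_y_3 = 4; pos_z_3 = 1; depth_3 = 5; height_3 = 3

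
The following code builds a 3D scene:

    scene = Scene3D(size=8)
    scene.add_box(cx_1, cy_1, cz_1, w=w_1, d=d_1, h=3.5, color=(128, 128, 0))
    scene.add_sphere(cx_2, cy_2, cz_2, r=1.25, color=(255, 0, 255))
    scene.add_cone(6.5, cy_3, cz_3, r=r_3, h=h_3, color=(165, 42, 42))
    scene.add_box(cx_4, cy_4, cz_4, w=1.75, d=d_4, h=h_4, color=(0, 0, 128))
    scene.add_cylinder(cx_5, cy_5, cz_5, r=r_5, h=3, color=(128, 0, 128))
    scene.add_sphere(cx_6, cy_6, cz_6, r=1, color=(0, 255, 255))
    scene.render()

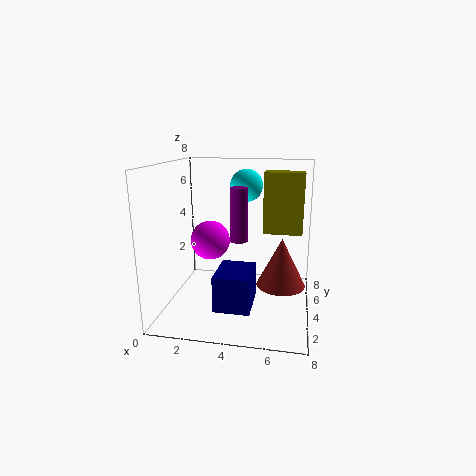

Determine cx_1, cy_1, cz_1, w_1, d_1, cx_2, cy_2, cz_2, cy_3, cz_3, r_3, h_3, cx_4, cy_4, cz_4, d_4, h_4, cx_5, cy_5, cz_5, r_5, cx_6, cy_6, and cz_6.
cx_1 = 5.25; cy_1 = 5; cz_1 = 4; w_1 = 2.25; d_1 = 1.25; cx_2 = 1.75; cy_2 = 6.25; cz_2 = 3; cy_3 = 2.75; cz_3 = 2; r_3 = 1.25; h_3 = 2.5; cx_4 = 3.5; cy_4 = 0.25; cz_4 = 1.5; d_4 = 2.25; h_4 = 1.75; cx_5 = 4; cy_5 = 4.25; cz_5 = 3.75; r_5 = 0.5; cx_6 = 4; cy_6 = 6.75; cz_6 = 6.5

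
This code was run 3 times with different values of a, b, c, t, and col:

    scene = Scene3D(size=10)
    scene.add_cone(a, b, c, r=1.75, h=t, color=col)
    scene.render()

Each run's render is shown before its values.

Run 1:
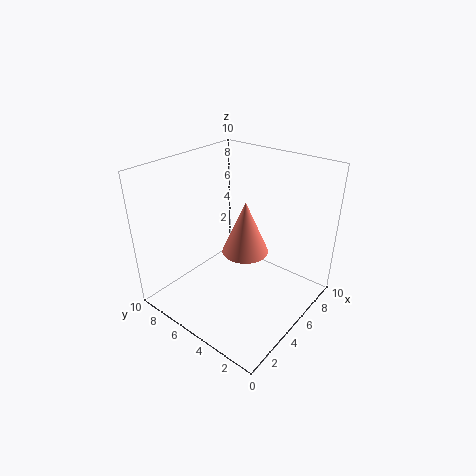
a = 6.5
b = 5.5
c = 3
t = 4
col = 'salmon'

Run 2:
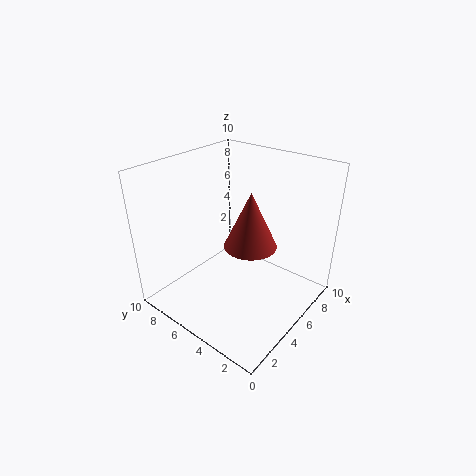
a = 4.75
b = 3.75
c = 5
t = 3.75
col = 'brown'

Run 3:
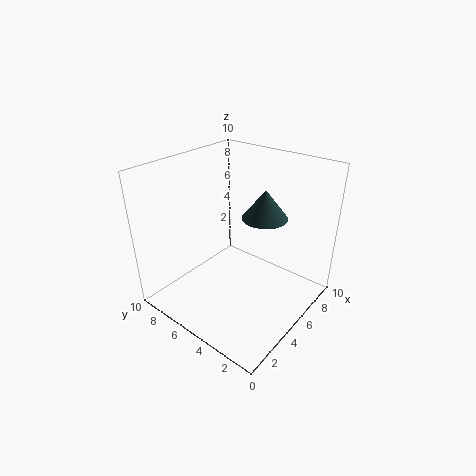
a = 8.25
b = 5
c = 5.25
t = 2.25
col = 'darkslategray'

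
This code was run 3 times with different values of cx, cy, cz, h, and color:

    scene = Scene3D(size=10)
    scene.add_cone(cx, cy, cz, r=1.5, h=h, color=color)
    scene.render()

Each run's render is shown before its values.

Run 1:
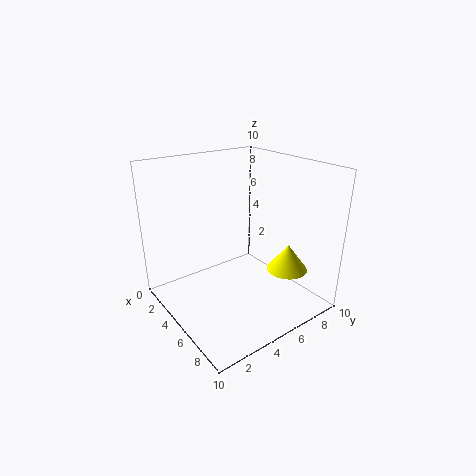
cx = 6.5
cy = 8.5
cz = 2
h = 2
color = 'yellow'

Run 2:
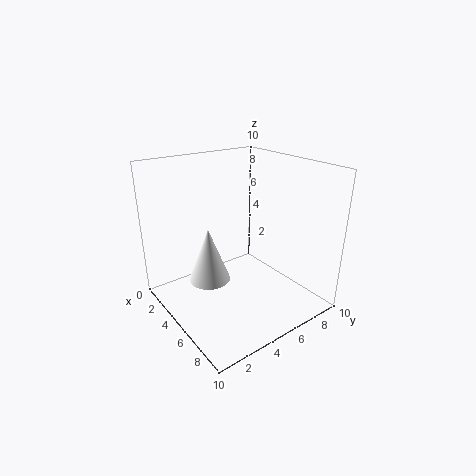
cx = 3.5
cy = 3.5
cz = 1.5
h = 4
color = 'white'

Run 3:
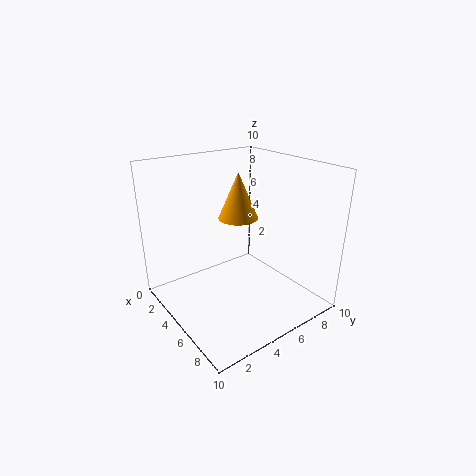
cx = 3
cy = 6.5
cz = 5.5
h = 3.5
color = 'orange'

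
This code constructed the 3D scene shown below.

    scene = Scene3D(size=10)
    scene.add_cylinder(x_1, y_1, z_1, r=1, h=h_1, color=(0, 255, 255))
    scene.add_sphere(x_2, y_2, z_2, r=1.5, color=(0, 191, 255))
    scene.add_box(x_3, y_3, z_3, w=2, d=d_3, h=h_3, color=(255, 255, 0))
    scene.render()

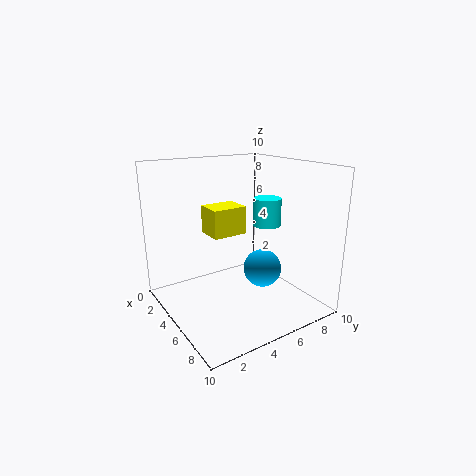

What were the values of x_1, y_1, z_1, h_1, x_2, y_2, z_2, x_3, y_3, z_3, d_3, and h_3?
x_1 = 5; y_1 = 7.5; z_1 = 5.5; h_1 = 2; x_2 = 4; y_2 = 8; z_2 = 1.5; x_3 = 2.5; y_3 = 3.5; z_3 = 5; d_3 = 2.5; h_3 = 2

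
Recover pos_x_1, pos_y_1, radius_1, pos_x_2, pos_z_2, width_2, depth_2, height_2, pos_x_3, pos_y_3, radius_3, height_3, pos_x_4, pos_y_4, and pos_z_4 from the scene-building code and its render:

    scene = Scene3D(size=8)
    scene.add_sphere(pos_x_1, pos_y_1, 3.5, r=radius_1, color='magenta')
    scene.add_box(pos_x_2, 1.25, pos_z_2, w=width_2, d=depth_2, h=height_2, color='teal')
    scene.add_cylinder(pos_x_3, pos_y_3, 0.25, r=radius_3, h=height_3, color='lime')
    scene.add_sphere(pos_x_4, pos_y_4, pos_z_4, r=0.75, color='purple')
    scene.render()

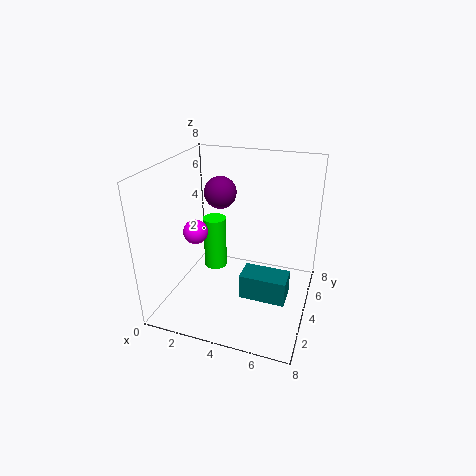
pos_x_1 = 1; pos_y_1 = 4.75; radius_1 = 0.75; pos_x_2 = 5; pos_z_2 = 2.25; width_2 = 2.25; depth_2 = 1.25; height_2 = 1.25; pos_x_3 = 1.5; pos_y_3 = 6.5; radius_3 = 0.75; height_3 = 3.5; pos_x_4 = 3.75; pos_y_4 = 2.25; pos_z_4 = 7.25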